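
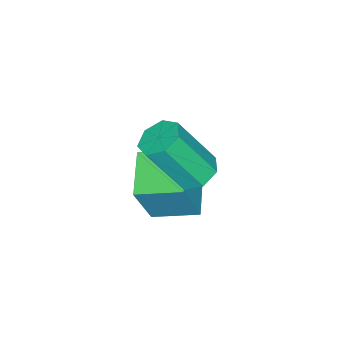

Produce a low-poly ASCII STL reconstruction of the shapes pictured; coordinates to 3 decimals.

solid 
facet normal -0.283 0.450 -0.847
outer loop
vertex 2.363 -2.417 1.121
vertex 1.661 -2.415 1.357
vertex 2.183 -1.9 1.456
endloop
endfacet
facet normal 0.917 0.385 -0.102
outer loop
vertex 2.363 -2.417 1.121
vertex 2.183 -1.9 1.456
vertex 2.96 -3.367 2.908
endloop
endfacet
facet normal 0.917 0.385 -0.102
outer loop
vertex 2.96 -3.367 2.908
vertex 2.183 -1.9 1.456
vertex 2.78 -2.85 3.243
endloop
endfacet
facet normal 0.283 -0.450 0.847
outer loop
vertex 2.96 -3.367 2.908
vertex 2.78 -2.85 3.243
vertex 2.259 -3.365 3.143
endloop
endfacet
facet normal -0.283 0.449 -0.847
outer loop
vertex 2.183 -1.9 1.456
vertex 1.661 -2.415 1.357
vertex 1.61 -1.77 1.716
endloop
endfacet
facet normal 0.354 0.870 0.344
outer loop
vertex 2.183 -1.9 1.456
vertex 1.61 -1.77 1.716
vertex 2.78 -2.85 3.243
endloop
endfacet
facet normal 0.354 0.870 0.344
outer loop
vertex 2.78 -2.85 3.243
vertex 1.61 -1.77 1.716
vertex 2.208 -2.72 3.503
endloop
endfacet
facet normal 0.283 -0.450 0.847
outer loop
vertex 2.78 -2.85 3.243
vertex 2.208 -2.72 3.503
vertex 2.259 -3.365 3.143
endloop
endfacet
facet normal -0.284 0.449 -0.847
outer loop
vertex 1.61 -1.77 1.716
vertex 1.661 -2.415 1.357
vertex 1.076 -2.126 1.706
endloop
endfacet
facet normal -0.477 0.700 0.532
outer loop
vertex 1.61 -1.77 1.716
vertex 1.076 -2.126 1.706
vertex 2.208 -2.72 3.503
endloop
endfacet
facet normal -0.477 0.700 0.532
outer loop
vertex 2.208 -2.72 3.503
vertex 1.076 -2.126 1.706
vertex 1.673 -3.076 3.492
endloop
endfacet
facet normal 0.282 -0.450 0.847
outer loop
vertex 2.208 -2.72 3.503
vertex 1.673 -3.076 3.492
vertex 2.259 -3.365 3.143
endloop
endfacet
facet normal -0.283 0.450 -0.847
outer loop
vertex 1.076 -2.126 1.706
vertex 1.661 -2.415 1.357
vertex 0.983 -2.7 1.432
endloop
endfacet
facet normal -0.948 0.002 0.318
outer loop
vertex 1.076 -2.126 1.706
vertex 0.983 -2.7 1.432
vertex 1.673 -3.076 3.492
endloop
endfacet
facet normal -0.948 0.002 0.318
outer loop
vertex 1.673 -3.076 3.492
vertex 0.983 -2.7 1.432
vertex 1.58 -3.65 3.219
endloop
endfacet
facet normal 0.283 -0.449 0.847
outer loop
vertex 1.673 -3.076 3.492
vertex 1.58 -3.65 3.219
vertex 2.259 -3.365 3.143
endloop
endfacet
facet normal -0.283 0.450 -0.847
outer loop
vertex 0.983 -2.7 1.432
vertex 1.661 -2.415 1.357
vertex 1.4 -3.059 1.102
endloop
endfacet
facet normal -0.705 -0.696 -0.134
outer loop
vertex 0.983 -2.7 1.432
vertex 1.4 -3.059 1.102
vertex 1.58 -3.65 3.219
endloop
endfacet
facet normal -0.705 -0.696 -0.134
outer loop
vertex 1.58 -3.65 3.219
vertex 1.4 -3.059 1.102
vertex 1.997 -4.009 2.889
endloop
endfacet
facet normal 0.283 -0.449 0.847
outer loop
vertex 1.58 -3.65 3.219
vertex 1.997 -4.009 2.889
vertex 2.259 -3.365 3.143
endloop
endfacet
facet normal -0.284 0.450 -0.846
outer loop
vertex 1.4 -3.059 1.102
vertex 1.661 -2.415 1.357
vertex 2.014 -2.933 0.963
endloop
endfacet
facet normal 0.069 -0.871 -0.486
outer loop
vertex 1.4 -3.059 1.102
vertex 2.014 -2.933 0.963
vertex 1.997 -4.009 2.889
endloop
endfacet
facet normal 0.069 -0.871 -0.486
outer loop
vertex 1.997 -4.009 2.889
vertex 2.014 -2.933 0.963
vertex 2.612 -3.883 2.75
endloop
endfacet
facet normal 0.284 -0.449 0.847
outer loop
vertex 1.997 -4.009 2.889
vertex 2.612 -3.883 2.75
vertex 2.259 -3.365 3.143
endloop
endfacet
facet normal -0.283 0.451 -0.846
outer loop
vertex 2.014 -2.933 0.963
vertex 1.661 -2.415 1.357
vertex 2.363 -2.417 1.121
endloop
endfacet
facet normal 0.791 -0.390 -0.472
outer loop
vertex 2.014 -2.933 0.963
vertex 2.363 -2.417 1.121
vertex 2.612 -3.883 2.75
endloop
endfacet
facet normal 0.791 -0.389 -0.471
outer loop
vertex 2.612 -3.883 2.75
vertex 2.363 -2.417 1.121
vertex 2.96 -3.367 2.908
endloop
endfacet
facet normal 0.283 -0.450 0.847
outer loop
vertex 2.612 -3.883 2.75
vertex 2.96 -3.367 2.908
vertex 2.259 -3.365 3.143
endloop
endfacet
facet normal -0.848 -0.441 0.295
outer loop
vertex 1.335 -4.707 0.765
vertex 0.744 -3.324 1.137
vertex 0.623 -4.531 -1.02
endloop
endfacet
facet normal 0.381 -0.893 -0.240
outer loop
vertex 1.996 -3.816 -1.497
vertex 1.335 -4.707 0.765
vertex 0.623 -4.531 -1.02
endloop
endfacet
facet normal -0.848 -0.441 0.295
outer loop
vertex 0.623 -4.531 -1.02
vertex 0.744 -3.324 1.137
vertex 0.032 -3.148 -0.648
endloop
endfacet
facet normal -0.369 0.091 -0.925
outer loop
vertex 0.032 -3.148 -0.648
vertex 1.996 -3.816 -1.497
vertex 0.623 -4.531 -1.02
endloop
endfacet
facet normal 0.369 -0.091 0.925
outer loop
vertex 1.335 -4.707 0.765
vertex 2.117 -2.609 0.66
vertex 0.744 -3.324 1.137
endloop
endfacet
facet normal 0.381 -0.893 -0.240
outer loop
vertex 2.708 -3.992 0.288
vertex 1.335 -4.707 0.765
vertex 1.996 -3.816 -1.497
endloop
endfacet
facet normal 0.369 -0.091 0.925
outer loop
vertex 2.708 -3.992 0.288
vertex 2.117 -2.609 0.66
vertex 1.335 -4.707 0.765
endloop
endfacet
facet normal -0.381 0.893 0.240
outer loop
vertex 0.744 -3.324 1.137
vertex 2.117 -2.609 0.66
vertex 0.032 -3.148 -0.648
endloop
endfacet
facet normal -0.369 0.091 -0.925
outer loop
vertex 1.405 -2.433 -1.125
vertex 1.996 -3.816 -1.497
vertex 0.032 -3.148 -0.648
endloop
endfacet
facet normal -0.381 0.893 0.240
outer loop
vertex 0.032 -3.148 -0.648
vertex 2.117 -2.609 0.66
vertex 1.405 -2.433 -1.125
endloop
endfacet
facet normal 0.848 0.441 -0.295
outer loop
vertex 1.405 -2.433 -1.125
vertex 2.708 -3.992 0.288
vertex 1.996 -3.816 -1.497
endloop
endfacet
facet normal 0.848 0.441 -0.295
outer loop
vertex 2.117 -2.609 0.66
vertex 2.708 -3.992 0.288
vertex 1.405 -2.433 -1.125
endloop
endfacet

endsolid


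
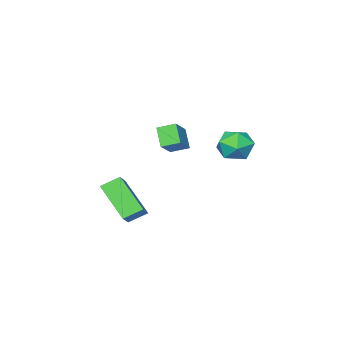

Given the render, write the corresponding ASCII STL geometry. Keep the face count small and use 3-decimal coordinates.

solid 
facet normal -0.911 0.378 0.167
outer loop
vertex -2.662 3.574 -0.556
vertex -2.614 3.304 0.316
vertex -2.313 4.135 0.077
endloop
endfacet
facet normal -0.573 0.744 -0.343
outer loop
vertex -2.662 3.574 -0.556
vertex -2.313 4.135 0.077
vertex -1.913 4.065 -0.743
endloop
endfacet
facet normal -0.406 0.290 -0.867
outer loop
vertex -2.662 3.574 -0.556
vertex -1.913 4.065 -0.743
vertex -1.966 3.192 -1.01
endloop
endfacet
facet normal -0.640 -0.358 -0.680
outer loop
vertex -2.662 3.574 -0.556
vertex -1.966 3.192 -1.01
vertex -2.399 2.722 -0.355
endloop
endfacet
facet normal -0.952 -0.304 -0.042
outer loop
vertex -2.662 3.574 -0.556
vertex -2.399 2.722 -0.355
vertex -2.614 3.304 0.316
endloop
endfacet
facet normal 0.036 0.997 -0.068
outer loop
vertex -1.913 4.065 -0.743
vertex -2.313 4.135 0.077
vertex -1.401 4.098 0.015
endloop
endfacet
facet normal -0.512 0.404 0.758
outer loop
vertex -2.313 4.135 0.077
vertex -2.614 3.304 0.316
vertex -1.834 3.628 0.67
endloop
endfacet
facet normal -0.578 -0.699 0.421
outer loop
vertex -2.614 3.304 0.316
vertex -2.399 2.722 -0.355
vertex -1.887 2.755 0.403
endloop
endfacet
facet normal -0.074 -0.787 -0.613
outer loop
vertex -2.399 2.722 -0.355
vertex -1.966 3.192 -1.01
vertex -1.487 2.685 -0.417
endloop
endfacet
facet normal 0.307 0.261 -0.915
outer loop
vertex -1.966 3.192 -1.01
vertex -1.913 4.065 -0.743
vertex -1.186 3.516 -0.656
endloop
endfacet
facet normal 0.640 0.358 0.680
outer loop
vertex -1.138 3.246 0.216
vertex -1.401 4.098 0.015
vertex -1.834 3.628 0.67
endloop
endfacet
facet normal 0.406 -0.290 0.867
outer loop
vertex -1.138 3.246 0.216
vertex -1.834 3.628 0.67
vertex -1.887 2.755 0.403
endloop
endfacet
facet normal 0.573 -0.744 0.343
outer loop
vertex -1.138 3.246 0.216
vertex -1.887 2.755 0.403
vertex -1.487 2.685 -0.417
endloop
endfacet
facet normal 0.911 -0.378 -0.167
outer loop
vertex -1.138 3.246 0.216
vertex -1.487 2.685 -0.417
vertex -1.186 3.516 -0.656
endloop
endfacet
facet normal 0.952 0.304 0.042
outer loop
vertex -1.138 3.246 0.216
vertex -1.186 3.516 -0.656
vertex -1.401 4.098 0.015
endloop
endfacet
facet normal 0.074 0.787 0.613
outer loop
vertex -1.834 3.628 0.67
vertex -1.401 4.098 0.015
vertex -2.313 4.135 0.077
endloop
endfacet
facet normal -0.307 -0.261 0.915
outer loop
vertex -1.887 2.755 0.403
vertex -1.834 3.628 0.67
vertex -2.614 3.304 0.316
endloop
endfacet
facet normal -0.036 -0.997 0.068
outer loop
vertex -1.487 2.685 -0.417
vertex -1.887 2.755 0.403
vertex -2.399 2.722 -0.355
endloop
endfacet
facet normal 0.512 -0.404 -0.758
outer loop
vertex -1.186 3.516 -0.656
vertex -1.487 2.685 -0.417
vertex -1.966 3.192 -1.01
endloop
endfacet
facet normal 0.578 0.699 -0.421
outer loop
vertex -1.401 4.098 0.015
vertex -1.186 3.516 -0.656
vertex -1.913 4.065 -0.743
endloop
endfacet
facet normal -0.634 0.700 0.330
outer loop
vertex -0.387 1.977 0.709
vertex 0.501 2.436 1.443
vertex -0.08 2.619 -0.063
endloop
endfacet
facet normal -0.716 -0.370 -0.592
outer loop
vertex 0.459 2.024 -0.343
vertex -0.387 1.977 0.709
vertex -0.08 2.619 -0.063
endloop
endfacet
facet normal -0.633 0.700 0.329
outer loop
vertex -0.08 2.619 -0.063
vertex 0.501 2.436 1.443
vertex 0.808 3.077 0.671
endloop
endfacet
facet normal 0.293 0.611 -0.735
outer loop
vertex 0.808 3.077 0.671
vertex 0.459 2.024 -0.343
vertex -0.08 2.619 -0.063
endloop
endfacet
facet normal -0.292 -0.611 0.736
outer loop
vertex -0.387 1.977 0.709
vertex 1.04 1.841 1.163
vertex 0.501 2.436 1.443
endloop
endfacet
facet normal -0.716 -0.370 -0.592
outer loop
vertex 0.152 1.383 0.429
vertex -0.387 1.977 0.709
vertex 0.459 2.024 -0.343
endloop
endfacet
facet normal -0.292 -0.612 0.735
outer loop
vertex 0.152 1.383 0.429
vertex 1.04 1.841 1.163
vertex -0.387 1.977 0.709
endloop
endfacet
facet normal 0.716 0.370 0.592
outer loop
vertex 0.501 2.436 1.443
vertex 1.04 1.841 1.163
vertex 0.808 3.077 0.671
endloop
endfacet
facet normal 0.292 0.611 -0.735
outer loop
vertex 1.347 2.483 0.391
vertex 0.459 2.024 -0.343
vertex 0.808 3.077 0.671
endloop
endfacet
facet normal 0.716 0.370 0.592
outer loop
vertex 0.808 3.077 0.671
vertex 1.04 1.841 1.163
vertex 1.347 2.483 0.391
endloop
endfacet
facet normal 0.634 -0.700 -0.329
outer loop
vertex 1.347 2.483 0.391
vertex 0.152 1.383 0.429
vertex 0.459 2.024 -0.343
endloop
endfacet
facet normal 0.634 -0.700 -0.330
outer loop
vertex 1.04 1.841 1.163
vertex 0.152 1.383 0.429
vertex 1.347 2.483 0.391
endloop
endfacet
facet normal -0.619 -0.524 -0.584
outer loop
vertex 2.674 1.823 -1.426
vertex 2.663 3.265 -2.709
vertex 3.404 1.443 -1.859
endloop
endfacet
facet normal 0.006 -0.747 0.665
outer loop
vertex 4.197 2.115 -1.111
vertex 2.674 1.823 -1.426
vertex 3.404 1.443 -1.859
endloop
endfacet
facet normal -0.619 -0.524 -0.584
outer loop
vertex 3.404 1.443 -1.859
vertex 2.663 3.265 -2.709
vertex 3.393 2.885 -3.142
endloop
endfacet
facet normal 0.785 -0.408 -0.466
outer loop
vertex 3.393 2.885 -3.142
vertex 4.197 2.115 -1.111
vertex 3.404 1.443 -1.859
endloop
endfacet
facet normal -0.785 0.408 0.466
outer loop
vertex 2.674 1.823 -1.426
vertex 3.456 3.937 -1.961
vertex 2.663 3.265 -2.709
endloop
endfacet
facet normal 0.006 -0.747 0.665
outer loop
vertex 3.467 2.495 -0.678
vertex 2.674 1.823 -1.426
vertex 4.197 2.115 -1.111
endloop
endfacet
facet normal -0.785 0.408 0.466
outer loop
vertex 3.467 2.495 -0.678
vertex 3.456 3.937 -1.961
vertex 2.674 1.823 -1.426
endloop
endfacet
facet normal -0.006 0.747 -0.665
outer loop
vertex 2.663 3.265 -2.709
vertex 3.456 3.937 -1.961
vertex 3.393 2.885 -3.142
endloop
endfacet
facet normal 0.785 -0.408 -0.466
outer loop
vertex 4.186 3.557 -2.394
vertex 4.197 2.115 -1.111
vertex 3.393 2.885 -3.142
endloop
endfacet
facet normal -0.006 0.747 -0.665
outer loop
vertex 3.393 2.885 -3.142
vertex 3.456 3.937 -1.961
vertex 4.186 3.557 -2.394
endloop
endfacet
facet normal 0.619 0.524 0.584
outer loop
vertex 4.186 3.557 -2.394
vertex 3.467 2.495 -0.678
vertex 4.197 2.115 -1.111
endloop
endfacet
facet normal 0.619 0.524 0.584
outer loop
vertex 3.456 3.937 -1.961
vertex 3.467 2.495 -0.678
vertex 4.186 3.557 -2.394
endloop
endfacet

endsolid


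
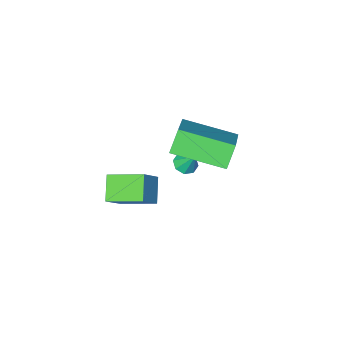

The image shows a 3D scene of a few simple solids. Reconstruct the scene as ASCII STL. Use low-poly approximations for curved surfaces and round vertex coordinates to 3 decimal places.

solid 
facet normal 0.074 -0.539 -0.839
outer loop
vertex 1.328 -1.464 -4.262
vertex 1.019 -1.838 -4.049
vertex 0.934 -1.401 -4.337
endloop
endfacet
facet normal 0.178 0.977 -0.116
outer loop
vertex 1.328 -1.464 -4.262
vertex 0.934 -1.401 -4.337
vertex 0.941 -1.262 -3.151
endloop
endfacet
facet normal 0.073 -0.539 -0.839
outer loop
vertex 0.934 -1.401 -4.337
vertex 1.019 -1.838 -4.049
vertex 0.59 -1.594 -4.243
endloop
endfacet
facet normal -0.507 0.856 -0.097
outer loop
vertex 0.934 -1.401 -4.337
vertex 0.59 -1.594 -4.243
vertex 0.941 -1.262 -3.151
endloop
endfacet
facet normal 0.073 -0.539 -0.839
outer loop
vertex 0.59 -1.594 -4.243
vertex 1.019 -1.838 -4.049
vertex 0.497 -1.93 -4.035
endloop
endfacet
facet normal -0.913 0.365 0.182
outer loop
vertex 0.59 -1.594 -4.243
vertex 0.497 -1.93 -4.035
vertex 0.941 -1.262 -3.151
endloop
endfacet
facet normal 0.072 -0.538 -0.840
outer loop
vertex 0.497 -1.93 -4.035
vertex 1.019 -1.838 -4.049
vertex 0.709 -2.212 -3.836
endloop
endfacet
facet normal -0.802 -0.208 0.560
outer loop
vertex 0.497 -1.93 -4.035
vertex 0.709 -2.212 -3.836
vertex 0.941 -1.262 -3.151
endloop
endfacet
facet normal 0.072 -0.538 -0.840
outer loop
vertex 0.709 -2.212 -3.836
vertex 1.019 -1.838 -4.049
vertex 1.103 -2.275 -3.762
endloop
endfacet
facet normal -0.238 -0.529 0.815
outer loop
vertex 0.709 -2.212 -3.836
vertex 1.103 -2.275 -3.762
vertex 0.941 -1.262 -3.151
endloop
endfacet
facet normal 0.072 -0.538 -0.840
outer loop
vertex 1.103 -2.275 -3.762
vertex 1.019 -1.838 -4.049
vertex 1.447 -2.082 -3.856
endloop
endfacet
facet normal 0.447 -0.409 0.796
outer loop
vertex 1.103 -2.275 -3.762
vertex 1.447 -2.082 -3.856
vertex 0.941 -1.262 -3.151
endloop
endfacet
facet normal 0.072 -0.538 -0.840
outer loop
vertex 1.447 -2.082 -3.856
vertex 1.019 -1.838 -4.049
vertex 1.54 -1.746 -4.063
endloop
endfacet
facet normal 0.852 0.082 0.516
outer loop
vertex 1.447 -2.082 -3.856
vertex 1.54 -1.746 -4.063
vertex 0.941 -1.262 -3.151
endloop
endfacet
facet normal 0.072 -0.538 -0.840
outer loop
vertex 1.54 -1.746 -4.063
vertex 1.019 -1.838 -4.049
vertex 1.328 -1.464 -4.262
endloop
endfacet
facet normal 0.742 0.656 0.139
outer loop
vertex 1.54 -1.746 -4.063
vertex 1.328 -1.464 -4.262
vertex 0.941 -1.262 -3.151
endloop
endfacet
facet normal -0.626 0.718 0.304
outer loop
vertex 3.493 -0.843 -2.525
vertex 4.013 -0.079 -3.258
vertex 2.689 -1.162 -3.428
endloop
endfacet
facet normal -0.441 -0.648 0.621
outer loop
vertex 3.667 -2.281 -3.902
vertex 3.493 -0.843 -2.525
vertex 2.689 -1.162 -3.428
endloop
endfacet
facet normal -0.626 0.718 0.304
outer loop
vertex 2.689 -1.162 -3.428
vertex 4.013 -0.079 -3.258
vertex 3.21 -0.397 -4.161
endloop
endfacet
facet normal -0.642 -0.255 -0.723
outer loop
vertex 3.21 -0.397 -4.161
vertex 3.667 -2.281 -3.902
vertex 2.689 -1.162 -3.428
endloop
endfacet
facet normal 0.643 0.256 0.722
outer loop
vertex 3.493 -0.843 -2.525
vertex 4.991 -1.198 -3.732
vertex 4.013 -0.079 -3.258
endloop
endfacet
facet normal -0.442 -0.648 0.621
outer loop
vertex 4.47 -1.963 -2.999
vertex 3.493 -0.843 -2.525
vertex 3.667 -2.281 -3.902
endloop
endfacet
facet normal 0.643 0.255 0.723
outer loop
vertex 4.47 -1.963 -2.999
vertex 4.991 -1.198 -3.732
vertex 3.493 -0.843 -2.525
endloop
endfacet
facet normal 0.441 0.648 -0.621
outer loop
vertex 4.013 -0.079 -3.258
vertex 4.991 -1.198 -3.732
vertex 3.21 -0.397 -4.161
endloop
endfacet
facet normal -0.643 -0.255 -0.722
outer loop
vertex 4.187 -1.517 -4.635
vertex 3.667 -2.281 -3.902
vertex 3.21 -0.397 -4.161
endloop
endfacet
facet normal 0.441 0.648 -0.621
outer loop
vertex 3.21 -0.397 -4.161
vertex 4.991 -1.198 -3.732
vertex 4.187 -1.517 -4.635
endloop
endfacet
facet normal 0.626 -0.718 -0.304
outer loop
vertex 4.187 -1.517 -4.635
vertex 4.47 -1.963 -2.999
vertex 3.667 -2.281 -3.902
endloop
endfacet
facet normal 0.626 -0.718 -0.304
outer loop
vertex 4.991 -1.198 -3.732
vertex 4.47 -1.963 -2.999
vertex 4.187 -1.517 -4.635
endloop
endfacet
facet normal -0.688 0.693 -0.217
outer loop
vertex 0.522 0.982 -0.063
vertex 1.616 2.434 1.103
vertex 1.078 1.262 -0.933
endloop
endfacet
facet normal -0.506 -0.672 -0.540
outer loop
vertex 2.564 -0.234 -0.463
vertex 0.522 0.982 -0.063
vertex 1.078 1.262 -0.933
endloop
endfacet
facet normal -0.688 0.693 -0.217
outer loop
vertex 1.078 1.262 -0.933
vertex 1.616 2.434 1.103
vertex 2.173 2.714 0.233
endloop
endfacet
facet normal 0.520 0.261 -0.813
outer loop
vertex 2.173 2.714 0.233
vertex 2.564 -0.234 -0.463
vertex 1.078 1.262 -0.933
endloop
endfacet
facet normal -0.520 -0.261 0.813
outer loop
vertex 0.522 0.982 -0.063
vertex 3.102 0.938 1.573
vertex 1.616 2.434 1.103
endloop
endfacet
facet normal -0.506 -0.672 -0.540
outer loop
vertex 2.007 -0.514 0.407
vertex 0.522 0.982 -0.063
vertex 2.564 -0.234 -0.463
endloop
endfacet
facet normal -0.520 -0.261 0.813
outer loop
vertex 2.007 -0.514 0.407
vertex 3.102 0.938 1.573
vertex 0.522 0.982 -0.063
endloop
endfacet
facet normal 0.506 0.672 0.540
outer loop
vertex 1.616 2.434 1.103
vertex 3.102 0.938 1.573
vertex 2.173 2.714 0.233
endloop
endfacet
facet normal 0.520 0.261 -0.813
outer loop
vertex 3.658 1.218 0.703
vertex 2.564 -0.234 -0.463
vertex 2.173 2.714 0.233
endloop
endfacet
facet normal 0.506 0.672 0.540
outer loop
vertex 2.173 2.714 0.233
vertex 3.102 0.938 1.573
vertex 3.658 1.218 0.703
endloop
endfacet
facet normal 0.688 -0.693 0.217
outer loop
vertex 3.658 1.218 0.703
vertex 2.007 -0.514 0.407
vertex 2.564 -0.234 -0.463
endloop
endfacet
facet normal 0.688 -0.693 0.217
outer loop
vertex 3.102 0.938 1.573
vertex 2.007 -0.514 0.407
vertex 3.658 1.218 0.703
endloop
endfacet

endsolid


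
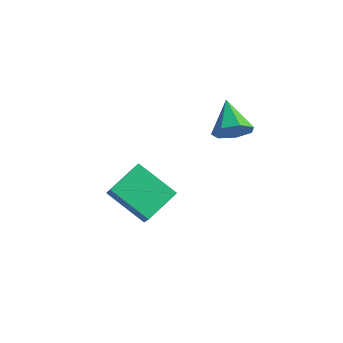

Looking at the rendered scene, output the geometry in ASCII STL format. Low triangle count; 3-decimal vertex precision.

solid 
facet normal -0.547 0.357 -0.757
outer loop
vertex -2.77 -0.634 -2.666
vertex -2.73 0.96 -1.944
vertex -0.971 -0.185 -3.755
endloop
endfacet
facet normal -0.023 -0.910 -0.413
outer loop
vertex -0.09 -0.76 -2.536
vertex -2.77 -0.634 -2.666
vertex -0.971 -0.185 -3.755
endloop
endfacet
facet normal -0.547 0.357 -0.757
outer loop
vertex -0.971 -0.185 -3.755
vertex -2.73 0.96 -1.944
vertex -0.931 1.408 -3.033
endloop
endfacet
facet normal 0.837 0.208 -0.506
outer loop
vertex -0.931 1.408 -3.033
vertex -0.09 -0.76 -2.536
vertex -0.971 -0.185 -3.755
endloop
endfacet
facet normal -0.837 -0.208 0.506
outer loop
vertex -2.77 -0.634 -2.666
vertex -1.849 0.385 -0.725
vertex -2.73 0.96 -1.944
endloop
endfacet
facet normal -0.023 -0.911 -0.412
outer loop
vertex -1.889 -1.208 -1.447
vertex -2.77 -0.634 -2.666
vertex -0.09 -0.76 -2.536
endloop
endfacet
facet normal -0.837 -0.209 0.506
outer loop
vertex -1.889 -1.208 -1.447
vertex -1.849 0.385 -0.725
vertex -2.77 -0.634 -2.666
endloop
endfacet
facet normal 0.023 0.911 0.413
outer loop
vertex -2.73 0.96 -1.944
vertex -1.849 0.385 -0.725
vertex -0.931 1.408 -3.033
endloop
endfacet
facet normal 0.837 0.208 -0.507
outer loop
vertex -0.05 0.834 -1.814
vertex -0.09 -0.76 -2.536
vertex -0.931 1.408 -3.033
endloop
endfacet
facet normal 0.022 0.911 0.413
outer loop
vertex -0.931 1.408 -3.033
vertex -1.849 0.385 -0.725
vertex -0.05 0.834 -1.814
endloop
endfacet
facet normal 0.547 -0.357 0.757
outer loop
vertex -0.05 0.834 -1.814
vertex -1.889 -1.208 -1.447
vertex -0.09 -0.76 -2.536
endloop
endfacet
facet normal 0.547 -0.357 0.757
outer loop
vertex -1.849 0.385 -0.725
vertex -1.889 -1.208 -1.447
vertex -0.05 0.834 -1.814
endloop
endfacet
facet normal 0.718 -0.501 -0.483
outer loop
vertex 2.244 2.906 2.68
vertex 1.623 2.359 2.324
vertex 1.943 3.134 1.996
endloop
endfacet
facet normal 0.210 0.952 0.225
outer loop
vertex 2.244 2.906 2.68
vertex 1.943 3.134 1.996
vertex 0.417 3.201 3.136
endloop
endfacet
facet normal 0.718 -0.501 -0.483
outer loop
vertex 1.943 3.134 1.996
vertex 1.623 2.359 2.324
vertex 1.401 2.779 1.559
endloop
endfacet
facet normal -0.257 0.881 -0.396
outer loop
vertex 1.943 3.134 1.996
vertex 1.401 2.779 1.559
vertex 0.417 3.201 3.136
endloop
endfacet
facet normal 0.718 -0.501 -0.483
outer loop
vertex 1.401 2.779 1.559
vertex 1.623 2.359 2.324
vertex 1.027 2.108 1.699
endloop
endfacet
facet normal -0.767 0.310 -0.562
outer loop
vertex 1.401 2.779 1.559
vertex 1.027 2.108 1.699
vertex 0.417 3.201 3.136
endloop
endfacet
facet normal 0.718 -0.501 -0.483
outer loop
vertex 1.027 2.108 1.699
vertex 1.623 2.359 2.324
vertex 1.101 1.626 2.309
endloop
endfacet
facet normal -0.933 -0.328 -0.146
outer loop
vertex 1.027 2.108 1.699
vertex 1.101 1.626 2.309
vertex 0.417 3.201 3.136
endloop
endfacet
facet normal 0.718 -0.501 -0.484
outer loop
vertex 1.101 1.626 2.309
vertex 1.623 2.359 2.324
vertex 1.569 1.696 2.931
endloop
endfacet
facet normal -0.632 -0.557 0.538
outer loop
vertex 1.101 1.626 2.309
vertex 1.569 1.696 2.931
vertex 0.417 3.201 3.136
endloop
endfacet
facet normal 0.719 -0.501 -0.483
outer loop
vertex 1.569 1.696 2.931
vertex 1.623 2.359 2.324
vertex 2.077 2.266 3.096
endloop
endfacet
facet normal -0.090 -0.202 0.975
outer loop
vertex 1.569 1.696 2.931
vertex 2.077 2.266 3.096
vertex 0.417 3.201 3.136
endloop
endfacet
facet normal 0.718 -0.501 -0.483
outer loop
vertex 2.077 2.266 3.096
vertex 1.623 2.359 2.324
vertex 2.244 2.906 2.68
endloop
endfacet
facet normal 0.284 0.469 0.836
outer loop
vertex 2.077 2.266 3.096
vertex 2.244 2.906 2.68
vertex 0.417 3.201 3.136
endloop
endfacet

endsolid


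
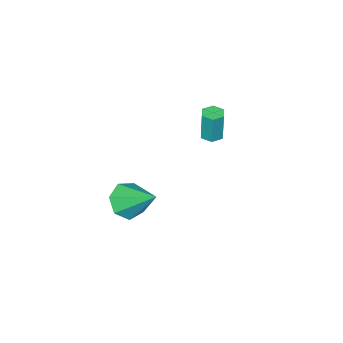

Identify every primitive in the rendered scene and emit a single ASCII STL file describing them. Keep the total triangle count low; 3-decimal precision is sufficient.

solid 
facet normal 0.067 -0.797 -0.601
outer loop
vertex 4.182 -0.334 1.465
vertex 3.793 -0.85 2.106
vertex 3.394 -0.379 1.437
endloop
endfacet
facet normal -0.032 0.868 -0.496
outer loop
vertex 4.182 -0.334 1.465
vertex 3.394 -0.379 1.437
vertex 3.667 0.67 3.254
endloop
endfacet
facet normal 0.067 -0.797 -0.601
outer loop
vertex 3.394 -0.379 1.437
vertex 3.793 -0.85 2.106
vertex 2.907 -0.779 1.913
endloop
endfacet
facet normal -0.747 0.618 -0.245
outer loop
vertex 3.394 -0.379 1.437
vertex 2.907 -0.779 1.913
vertex 3.667 0.67 3.254
endloop
endfacet
facet normal 0.067 -0.797 -0.601
outer loop
vertex 2.907 -0.779 1.913
vertex 3.793 -0.85 2.106
vertex 3.087 -1.232 2.534
endloop
endfacet
facet normal -0.919 0.141 0.369
outer loop
vertex 2.907 -0.779 1.913
vertex 3.087 -1.232 2.534
vertex 3.667 0.67 3.254
endloop
endfacet
facet normal 0.065 -0.796 -0.602
outer loop
vertex 3.087 -1.232 2.534
vertex 3.793 -0.85 2.106
vertex 3.799 -1.399 2.832
endloop
endfacet
facet normal -0.419 -0.207 0.884
outer loop
vertex 3.087 -1.232 2.534
vertex 3.799 -1.399 2.832
vertex 3.667 0.67 3.254
endloop
endfacet
facet normal 0.066 -0.796 -0.602
outer loop
vertex 3.799 -1.399 2.832
vertex 3.793 -0.85 2.106
vertex 4.507 -1.152 2.583
endloop
endfacet
facet normal 0.377 -0.162 0.912
outer loop
vertex 3.799 -1.399 2.832
vertex 4.507 -1.152 2.583
vertex 3.667 0.67 3.254
endloop
endfacet
facet normal 0.066 -0.796 -0.602
outer loop
vertex 4.507 -1.152 2.583
vertex 3.793 -0.85 2.106
vertex 4.677 -0.678 1.975
endloop
endfacet
facet normal 0.869 0.242 0.431
outer loop
vertex 4.507 -1.152 2.583
vertex 4.677 -0.678 1.975
vertex 3.667 0.67 3.254
endloop
endfacet
facet normal 0.066 -0.796 -0.601
outer loop
vertex 4.677 -0.678 1.975
vertex 3.793 -0.85 2.106
vertex 4.182 -0.334 1.465
endloop
endfacet
facet normal 0.687 0.700 -0.195
outer loop
vertex 4.677 -0.678 1.975
vertex 4.182 -0.334 1.465
vertex 3.667 0.67 3.254
endloop
endfacet
facet normal -0.028 -0.065 -0.998
outer loop
vertex -1.089 -1.657 2.712
vertex -1.591 -1.519 2.717
vertex -1.221 -1.155 2.683
endloop
endfacet
facet normal 0.967 0.252 -0.043
outer loop
vertex -1.089 -1.657 2.712
vertex -1.221 -1.155 2.683
vertex -1.048 -1.559 4.218
endloop
endfacet
facet normal 0.967 0.252 -0.043
outer loop
vertex -1.048 -1.559 4.218
vertex -1.221 -1.155 2.683
vertex -1.18 -1.057 4.189
endloop
endfacet
facet normal 0.028 0.065 0.998
outer loop
vertex -1.048 -1.559 4.218
vertex -1.18 -1.057 4.189
vertex -1.549 -1.421 4.223
endloop
endfacet
facet normal -0.028 -0.065 -0.998
outer loop
vertex -1.221 -1.155 2.683
vertex -1.591 -1.519 2.717
vertex -1.722 -1.017 2.688
endloop
endfacet
facet normal 0.264 0.962 -0.070
outer loop
vertex -1.221 -1.155 2.683
vertex -1.722 -1.017 2.688
vertex -1.18 -1.057 4.189
endloop
endfacet
facet normal 0.264 0.962 -0.070
outer loop
vertex -1.18 -1.057 4.189
vertex -1.722 -1.017 2.688
vertex -1.681 -0.919 4.194
endloop
endfacet
facet normal 0.028 0.065 0.998
outer loop
vertex -1.18 -1.057 4.189
vertex -1.681 -0.919 4.194
vertex -1.549 -1.421 4.223
endloop
endfacet
facet normal -0.028 -0.065 -0.998
outer loop
vertex -1.722 -1.017 2.688
vertex -1.591 -1.519 2.717
vertex -2.092 -1.381 2.722
endloop
endfacet
facet normal -0.702 0.711 -0.027
outer loop
vertex -1.722 -1.017 2.688
vertex -2.092 -1.381 2.722
vertex -1.681 -0.919 4.194
endloop
endfacet
facet normal -0.702 0.711 -0.027
outer loop
vertex -1.681 -0.919 4.194
vertex -2.092 -1.381 2.722
vertex -2.051 -1.283 4.228
endloop
endfacet
facet normal 0.028 0.065 0.998
outer loop
vertex -1.681 -0.919 4.194
vertex -2.051 -1.283 4.228
vertex -1.549 -1.421 4.223
endloop
endfacet
facet normal -0.028 -0.065 -0.998
outer loop
vertex -2.092 -1.381 2.722
vertex -1.591 -1.519 2.717
vertex -1.96 -1.883 2.751
endloop
endfacet
facet normal -0.967 -0.252 0.043
outer loop
vertex -2.092 -1.381 2.722
vertex -1.96 -1.883 2.751
vertex -2.051 -1.283 4.228
endloop
endfacet
facet normal -0.967 -0.252 0.043
outer loop
vertex -2.051 -1.283 4.228
vertex -1.96 -1.883 2.751
vertex -1.919 -1.785 4.257
endloop
endfacet
facet normal 0.028 0.065 0.998
outer loop
vertex -2.051 -1.283 4.228
vertex -1.919 -1.785 4.257
vertex -1.549 -1.421 4.223
endloop
endfacet
facet normal -0.028 -0.065 -0.998
outer loop
vertex -1.96 -1.883 2.751
vertex -1.591 -1.519 2.717
vertex -1.459 -2.021 2.746
endloop
endfacet
facet normal -0.264 -0.962 0.070
outer loop
vertex -1.96 -1.883 2.751
vertex -1.459 -2.021 2.746
vertex -1.919 -1.785 4.257
endloop
endfacet
facet normal -0.264 -0.962 0.070
outer loop
vertex -1.919 -1.785 4.257
vertex -1.459 -2.021 2.746
vertex -1.418 -1.923 4.252
endloop
endfacet
facet normal 0.028 0.065 0.998
outer loop
vertex -1.919 -1.785 4.257
vertex -1.418 -1.923 4.252
vertex -1.549 -1.421 4.223
endloop
endfacet
facet normal -0.028 -0.065 -0.998
outer loop
vertex -1.459 -2.021 2.746
vertex -1.591 -1.519 2.717
vertex -1.089 -1.657 2.712
endloop
endfacet
facet normal 0.702 -0.711 0.027
outer loop
vertex -1.459 -2.021 2.746
vertex -1.089 -1.657 2.712
vertex -1.418 -1.923 4.252
endloop
endfacet
facet normal 0.702 -0.711 0.027
outer loop
vertex -1.418 -1.923 4.252
vertex -1.089 -1.657 2.712
vertex -1.048 -1.559 4.218
endloop
endfacet
facet normal 0.028 0.065 0.998
outer loop
vertex -1.418 -1.923 4.252
vertex -1.048 -1.559 4.218
vertex -1.549 -1.421 4.223
endloop
endfacet

endsolid


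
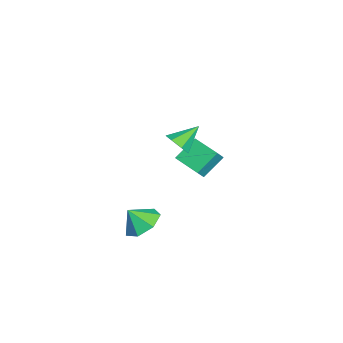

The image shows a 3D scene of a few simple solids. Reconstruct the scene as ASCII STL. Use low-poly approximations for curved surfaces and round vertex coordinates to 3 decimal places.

solid 
facet normal -0.050 0.587 -0.808
outer loop
vertex 3.046 -2.291 -2.343
vertex 2.57 -1.531 -1.761
vertex 3.615 -1.682 -1.936
endloop
endfacet
facet normal 0.644 -0.738 0.203
outer loop
vertex 3.046 -2.291 -2.343
vertex 3.615 -1.682 -1.936
vertex 2.63 -2.229 -0.799
endloop
endfacet
facet normal -0.050 0.587 -0.808
outer loop
vertex 3.615 -1.682 -1.936
vertex 2.57 -1.531 -1.761
vertex 3.397 -0.958 -1.396
endloop
endfacet
facet normal 0.786 -0.200 0.585
outer loop
vertex 3.615 -1.682 -1.936
vertex 3.397 -0.958 -1.396
vertex 2.63 -2.229 -0.799
endloop
endfacet
facet normal -0.051 0.587 -0.808
outer loop
vertex 3.397 -0.958 -1.396
vertex 2.57 -1.531 -1.761
vertex 2.557 -0.666 -1.131
endloop
endfacet
facet normal 0.360 0.210 0.909
outer loop
vertex 3.397 -0.958 -1.396
vertex 2.557 -0.666 -1.131
vertex 2.63 -2.229 -0.799
endloop
endfacet
facet normal -0.051 0.587 -0.808
outer loop
vertex 2.557 -0.666 -1.131
vertex 2.57 -1.531 -1.761
vertex 1.726 -1.025 -1.34
endloop
endfacet
facet normal -0.314 0.183 0.932
outer loop
vertex 2.557 -0.666 -1.131
vertex 1.726 -1.025 -1.34
vertex 2.63 -2.229 -0.799
endloop
endfacet
facet normal -0.051 0.587 -0.808
outer loop
vertex 1.726 -1.025 -1.34
vertex 2.57 -1.531 -1.761
vertex 1.531 -1.765 -1.866
endloop
endfacet
facet normal -0.727 -0.260 0.636
outer loop
vertex 1.726 -1.025 -1.34
vertex 1.531 -1.765 -1.866
vertex 2.63 -2.229 -0.799
endloop
endfacet
facet normal -0.051 0.588 -0.807
outer loop
vertex 1.531 -1.765 -1.866
vertex 2.57 -1.531 -1.761
vertex 2.119 -2.328 -2.313
endloop
endfacet
facet normal -0.568 -0.786 0.243
outer loop
vertex 1.531 -1.765 -1.866
vertex 2.119 -2.328 -2.313
vertex 2.63 -2.229 -0.799
endloop
endfacet
facet normal -0.050 0.587 -0.808
outer loop
vertex 2.119 -2.328 -2.313
vertex 2.57 -1.531 -1.761
vertex 3.046 -2.291 -2.343
endloop
endfacet
facet normal 0.041 -0.998 0.051
outer loop
vertex 2.119 -2.328 -2.313
vertex 3.046 -2.291 -2.343
vertex 2.63 -2.229 -0.799
endloop
endfacet
facet normal -0.662 -0.721 0.202
outer loop
vertex -3.287 -0.284 -1.148
vertex -4.029 0.676 -0.152
vertex -3.81 0.008 -1.82
endloop
endfacet
facet normal 0.473 -0.611 -0.634
outer loop
vertex -2.731 1.184 -2.148
vertex -3.287 -0.284 -1.148
vertex -3.81 0.008 -1.82
endloop
endfacet
facet normal -0.662 -0.722 0.202
outer loop
vertex -3.81 0.008 -1.82
vertex -4.029 0.676 -0.152
vertex -4.552 0.968 -0.823
endloop
endfacet
facet normal -0.581 0.325 -0.746
outer loop
vertex -4.552 0.968 -0.823
vertex -2.731 1.184 -2.148
vertex -3.81 0.008 -1.82
endloop
endfacet
facet normal 0.581 -0.325 0.746
outer loop
vertex -3.287 -0.284 -1.148
vertex -2.95 1.852 -0.48
vertex -4.029 0.676 -0.152
endloop
endfacet
facet normal 0.473 -0.611 -0.635
outer loop
vertex -2.208 0.892 -1.477
vertex -3.287 -0.284 -1.148
vertex -2.731 1.184 -2.148
endloop
endfacet
facet normal 0.582 -0.325 0.746
outer loop
vertex -2.208 0.892 -1.477
vertex -2.95 1.852 -0.48
vertex -3.287 -0.284 -1.148
endloop
endfacet
facet normal -0.473 0.611 0.635
outer loop
vertex -4.029 0.676 -0.152
vertex -2.95 1.852 -0.48
vertex -4.552 0.968 -0.823
endloop
endfacet
facet normal -0.581 0.325 -0.746
outer loop
vertex -3.473 2.144 -1.152
vertex -2.731 1.184 -2.148
vertex -4.552 0.968 -0.823
endloop
endfacet
facet normal -0.473 0.612 0.634
outer loop
vertex -4.552 0.968 -0.823
vertex -2.95 1.852 -0.48
vertex -3.473 2.144 -1.152
endloop
endfacet
facet normal 0.662 0.722 -0.202
outer loop
vertex -3.473 2.144 -1.152
vertex -2.208 0.892 -1.477
vertex -2.731 1.184 -2.148
endloop
endfacet
facet normal 0.662 0.722 -0.202
outer loop
vertex -2.95 1.852 -0.48
vertex -2.208 0.892 -1.477
vertex -3.473 2.144 -1.152
endloop
endfacet
facet normal 0.447 -0.670 -0.592
outer loop
vertex -0.087 -0.297 2.382
vertex -0.508 -0.042 1.776
vertex 0.189 0.205 2.022
endloop
endfacet
facet normal 0.537 0.276 0.797
outer loop
vertex -0.087 -0.297 2.382
vertex 0.189 0.205 2.022
vertex -1.192 0.982 2.684
endloop
endfacet
facet normal 0.447 -0.670 -0.593
outer loop
vertex 0.189 0.205 2.022
vertex -0.508 -0.042 1.776
vertex -0.059 0.521 1.478
endloop
endfacet
facet normal 0.555 0.804 0.214
outer loop
vertex 0.189 0.205 2.022
vertex -0.059 0.521 1.478
vertex -1.192 0.982 2.684
endloop
endfacet
facet normal 0.447 -0.670 -0.593
outer loop
vertex -0.059 0.521 1.478
vertex -0.508 -0.042 1.776
vertex -0.646 0.413 1.158
endloop
endfacet
facet normal 0.015 0.939 -0.345
outer loop
vertex -0.059 0.521 1.478
vertex -0.646 0.413 1.158
vertex -1.192 0.982 2.684
endloop
endfacet
facet normal 0.447 -0.670 -0.593
outer loop
vertex -0.646 0.413 1.158
vertex -0.508 -0.042 1.776
vertex -1.129 -0.039 1.304
endloop
endfacet
facet normal -0.677 0.576 -0.457
outer loop
vertex -0.646 0.413 1.158
vertex -1.129 -0.039 1.304
vertex -1.192 0.982 2.684
endloop
endfacet
facet normal 0.447 -0.670 -0.593
outer loop
vertex -1.129 -0.039 1.304
vertex -0.508 -0.042 1.776
vertex -1.144 -0.493 1.806
endloop
endfacet
facet normal -0.999 -0.010 -0.039
outer loop
vertex -1.129 -0.039 1.304
vertex -1.144 -0.493 1.806
vertex -1.192 0.982 2.684
endloop
endfacet
facet normal 0.447 -0.670 -0.593
outer loop
vertex -1.144 -0.493 1.806
vertex -0.508 -0.042 1.776
vertex -0.681 -0.608 2.285
endloop
endfacet
facet normal -0.709 -0.377 0.595
outer loop
vertex -1.144 -0.493 1.806
vertex -0.681 -0.608 2.285
vertex -1.192 0.982 2.684
endloop
endfacet
facet normal 0.447 -0.670 -0.593
outer loop
vertex -0.681 -0.608 2.285
vertex -0.508 -0.042 1.776
vertex -0.087 -0.297 2.382
endloop
endfacet
facet normal -0.026 -0.251 0.968
outer loop
vertex -0.681 -0.608 2.285
vertex -0.087 -0.297 2.382
vertex -1.192 0.982 2.684
endloop
endfacet

endsolid


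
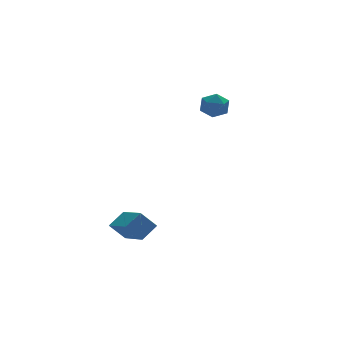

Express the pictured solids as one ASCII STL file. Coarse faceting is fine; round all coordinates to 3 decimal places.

solid 
facet normal -0.633 0.216 0.743
outer loop
vertex -2.019 -2.656 -0.14
vertex -2.165 -0.912 -0.771
vertex -2.812 -2.937 -0.734
endloop
endfacet
facet normal 0.078 -0.938 0.339
outer loop
vertex -2.135 -3.168 -1.529
vertex -2.019 -2.656 -0.14
vertex -2.812 -2.937 -0.734
endloop
endfacet
facet normal -0.633 0.216 0.743
outer loop
vertex -2.812 -2.937 -0.734
vertex -2.165 -0.912 -0.771
vertex -2.958 -1.193 -1.365
endloop
endfacet
facet normal -0.770 -0.273 -0.576
outer loop
vertex -2.958 -1.193 -1.365
vertex -2.135 -3.168 -1.529
vertex -2.812 -2.937 -0.734
endloop
endfacet
facet normal 0.770 0.273 0.576
outer loop
vertex -2.019 -2.656 -0.14
vertex -1.488 -1.143 -1.566
vertex -2.165 -0.912 -0.771
endloop
endfacet
facet normal 0.078 -0.938 0.339
outer loop
vertex -1.342 -2.887 -0.935
vertex -2.019 -2.656 -0.14
vertex -2.135 -3.168 -1.529
endloop
endfacet
facet normal 0.770 0.273 0.576
outer loop
vertex -1.342 -2.887 -0.935
vertex -1.488 -1.143 -1.566
vertex -2.019 -2.656 -0.14
endloop
endfacet
facet normal -0.078 0.938 -0.339
outer loop
vertex -2.165 -0.912 -0.771
vertex -1.488 -1.143 -1.566
vertex -2.958 -1.193 -1.365
endloop
endfacet
facet normal -0.770 -0.273 -0.576
outer loop
vertex -2.281 -1.424 -2.16
vertex -2.135 -3.168 -1.529
vertex -2.958 -1.193 -1.365
endloop
endfacet
facet normal -0.078 0.938 -0.339
outer loop
vertex -2.958 -1.193 -1.365
vertex -1.488 -1.143 -1.566
vertex -2.281 -1.424 -2.16
endloop
endfacet
facet normal 0.633 -0.216 -0.743
outer loop
vertex -2.281 -1.424 -2.16
vertex -1.342 -2.887 -0.935
vertex -2.135 -3.168 -1.529
endloop
endfacet
facet normal 0.633 -0.216 -0.743
outer loop
vertex -1.488 -1.143 -1.566
vertex -1.342 -2.887 -0.935
vertex -2.281 -1.424 -2.16
endloop
endfacet
facet normal -0.751 0.656 -0.077
outer loop
vertex 3.765 3.814 3.292
vertex 3.238 3.216 3.336
vertex 3.487 3.579 4.003
endloop
endfacet
facet normal -0.185 0.952 0.242
outer loop
vertex 3.765 3.814 3.292
vertex 3.487 3.579 4.003
vertex 4.262 3.752 3.915
endloop
endfacet
facet normal 0.368 0.907 -0.203
outer loop
vertex 3.765 3.814 3.292
vertex 4.262 3.752 3.915
vertex 4.492 3.497 3.194
endloop
endfacet
facet normal 0.146 0.583 -0.799
outer loop
vertex 3.765 3.814 3.292
vertex 4.492 3.497 3.194
vertex 3.859 3.165 2.836
endloop
endfacet
facet normal -0.545 0.428 -0.721
outer loop
vertex 3.765 3.814 3.292
vertex 3.859 3.165 2.836
vertex 3.238 3.216 3.336
endloop
endfacet
facet normal -0.033 0.566 0.824
outer loop
vertex 4.262 3.752 3.915
vertex 3.487 3.579 4.003
vertex 4.041 3.115 4.344
endloop
endfacet
facet normal -0.948 0.088 0.306
outer loop
vertex 3.487 3.579 4.003
vertex 3.238 3.216 3.336
vertex 3.408 2.783 3.986
endloop
endfacet
facet normal -0.616 -0.282 -0.736
outer loop
vertex 3.238 3.216 3.336
vertex 3.859 3.165 2.836
vertex 3.638 2.528 3.265
endloop
endfacet
facet normal 0.505 -0.032 -0.863
outer loop
vertex 3.859 3.165 2.836
vertex 4.492 3.497 3.194
vertex 4.413 2.701 3.177
endloop
endfacet
facet normal 0.865 0.492 0.102
outer loop
vertex 4.492 3.497 3.194
vertex 4.262 3.752 3.915
vertex 4.662 3.064 3.844
endloop
endfacet
facet normal -0.146 -0.583 0.799
outer loop
vertex 4.135 2.466 3.888
vertex 4.041 3.115 4.344
vertex 3.408 2.783 3.986
endloop
endfacet
facet normal -0.368 -0.907 0.203
outer loop
vertex 4.135 2.466 3.888
vertex 3.408 2.783 3.986
vertex 3.638 2.528 3.265
endloop
endfacet
facet normal 0.185 -0.952 -0.242
outer loop
vertex 4.135 2.466 3.888
vertex 3.638 2.528 3.265
vertex 4.413 2.701 3.177
endloop
endfacet
facet normal 0.751 -0.656 0.077
outer loop
vertex 4.135 2.466 3.888
vertex 4.413 2.701 3.177
vertex 4.662 3.064 3.844
endloop
endfacet
facet normal 0.545 -0.428 0.721
outer loop
vertex 4.135 2.466 3.888
vertex 4.662 3.064 3.844
vertex 4.041 3.115 4.344
endloop
endfacet
facet normal -0.505 0.032 0.863
outer loop
vertex 3.408 2.783 3.986
vertex 4.041 3.115 4.344
vertex 3.487 3.579 4.003
endloop
endfacet
facet normal -0.865 -0.492 -0.102
outer loop
vertex 3.638 2.528 3.265
vertex 3.408 2.783 3.986
vertex 3.238 3.216 3.336
endloop
endfacet
facet normal 0.033 -0.566 -0.824
outer loop
vertex 4.413 2.701 3.177
vertex 3.638 2.528 3.265
vertex 3.859 3.165 2.836
endloop
endfacet
facet normal 0.948 -0.088 -0.306
outer loop
vertex 4.662 3.064 3.844
vertex 4.413 2.701 3.177
vertex 4.492 3.497 3.194
endloop
endfacet
facet normal 0.616 0.282 0.736
outer loop
vertex 4.041 3.115 4.344
vertex 4.662 3.064 3.844
vertex 4.262 3.752 3.915
endloop
endfacet

endsolid


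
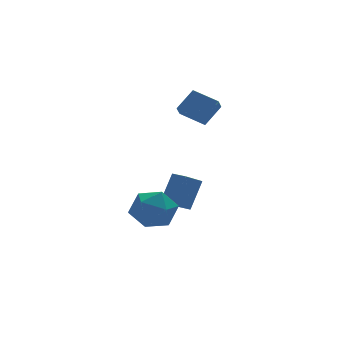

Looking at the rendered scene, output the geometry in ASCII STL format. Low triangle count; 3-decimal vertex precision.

solid 
facet normal -0.847 -0.218 0.485
outer loop
vertex -0.278 3.075 -1.945
vertex -0.58 4.001 -2.055
vertex -1.06 2.636 -3.506
endloop
endfacet
facet normal 0.308 -0.945 0.111
outer loop
vertex -0.12 2.879 -4.045
vertex -0.278 3.075 -1.945
vertex -1.06 2.636 -3.506
endloop
endfacet
facet normal -0.847 -0.218 0.485
outer loop
vertex -1.06 2.636 -3.506
vertex -0.58 4.001 -2.055
vertex -1.362 3.562 -3.616
endloop
endfacet
facet normal -0.434 -0.245 -0.867
outer loop
vertex -1.362 3.562 -3.616
vertex -0.12 2.879 -4.045
vertex -1.06 2.636 -3.506
endloop
endfacet
facet normal 0.434 0.245 0.867
outer loop
vertex -0.278 3.075 -1.945
vertex 0.36 4.244 -2.594
vertex -0.58 4.001 -2.055
endloop
endfacet
facet normal 0.308 -0.945 0.111
outer loop
vertex 0.662 3.318 -2.484
vertex -0.278 3.075 -1.945
vertex -0.12 2.879 -4.045
endloop
endfacet
facet normal 0.434 0.245 0.867
outer loop
vertex 0.662 3.318 -2.484
vertex 0.36 4.244 -2.594
vertex -0.278 3.075 -1.945
endloop
endfacet
facet normal -0.308 0.945 -0.111
outer loop
vertex -0.58 4.001 -2.055
vertex 0.36 4.244 -2.594
vertex -1.362 3.562 -3.616
endloop
endfacet
facet normal -0.434 -0.245 -0.867
outer loop
vertex -0.422 3.805 -4.155
vertex -0.12 2.879 -4.045
vertex -1.362 3.562 -3.616
endloop
endfacet
facet normal -0.308 0.945 -0.111
outer loop
vertex -1.362 3.562 -3.616
vertex 0.36 4.244 -2.594
vertex -0.422 3.805 -4.155
endloop
endfacet
facet normal 0.847 0.218 -0.485
outer loop
vertex -0.422 3.805 -4.155
vertex 0.662 3.318 -2.484
vertex -0.12 2.879 -4.045
endloop
endfacet
facet normal 0.847 0.218 -0.485
outer loop
vertex 0.36 4.244 -2.594
vertex 0.662 3.318 -2.484
vertex -0.422 3.805 -4.155
endloop
endfacet
facet normal -0.584 0.736 0.343
outer loop
vertex 0.212 3.4 3.392
vertex 0.587 3.956 2.838
vertex -0.723 3.095 2.452
endloop
endfacet
facet normal -0.431 -0.640 0.636
outer loop
vertex 0.113 2.044 1.962
vertex 0.212 3.4 3.392
vertex -0.723 3.095 2.452
endloop
endfacet
facet normal -0.584 0.735 0.344
outer loop
vertex -0.723 3.095 2.452
vertex 0.587 3.956 2.838
vertex -0.348 3.652 1.898
endloop
endfacet
facet normal -0.687 -0.225 -0.691
outer loop
vertex -0.348 3.652 1.898
vertex 0.113 2.044 1.962
vertex -0.723 3.095 2.452
endloop
endfacet
facet normal 0.687 0.225 0.691
outer loop
vertex 0.212 3.4 3.392
vertex 1.423 2.905 2.348
vertex 0.587 3.956 2.838
endloop
endfacet
facet normal -0.432 -0.639 0.636
outer loop
vertex 1.048 2.348 2.902
vertex 0.212 3.4 3.392
vertex 0.113 2.044 1.962
endloop
endfacet
facet normal 0.687 0.224 0.691
outer loop
vertex 1.048 2.348 2.902
vertex 1.423 2.905 2.348
vertex 0.212 3.4 3.392
endloop
endfacet
facet normal 0.431 0.640 -0.636
outer loop
vertex 0.587 3.956 2.838
vertex 1.423 2.905 2.348
vertex -0.348 3.652 1.898
endloop
endfacet
facet normal -0.687 -0.225 -0.691
outer loop
vertex 0.488 2.6 1.408
vertex 0.113 2.044 1.962
vertex -0.348 3.652 1.898
endloop
endfacet
facet normal 0.431 0.639 -0.637
outer loop
vertex -0.348 3.652 1.898
vertex 1.423 2.905 2.348
vertex 0.488 2.6 1.408
endloop
endfacet
facet normal 0.584 -0.736 -0.343
outer loop
vertex 0.488 2.6 1.408
vertex 1.048 2.348 2.902
vertex 0.113 2.044 1.962
endloop
endfacet
facet normal 0.585 -0.735 -0.343
outer loop
vertex 1.423 2.905 2.348
vertex 1.048 2.348 2.902
vertex 0.488 2.6 1.408
endloop
endfacet
facet normal -0.635 0.766 0.101
outer loop
vertex -3.792 -0.272 -2.204
vertex -4.672 -1.028 -2.003
vertex -4.032 -0.616 -1.104
endloop
endfacet
facet normal 0.023 0.953 0.303
outer loop
vertex -3.792 -0.272 -2.204
vertex -4.032 -0.616 -1.104
vertex -2.914 -0.529 -1.463
endloop
endfacet
facet normal 0.461 0.851 -0.251
outer loop
vertex -3.792 -0.272 -2.204
vertex -2.914 -0.529 -1.463
vertex -2.862 -0.887 -2.583
endloop
endfacet
facet normal 0.073 0.601 -0.796
outer loop
vertex -3.792 -0.272 -2.204
vertex -2.862 -0.887 -2.583
vertex -3.949 -1.196 -2.917
endloop
endfacet
facet normal -0.604 0.549 -0.578
outer loop
vertex -3.792 -0.272 -2.204
vertex -3.949 -1.196 -2.917
vertex -4.672 -1.028 -2.003
endloop
endfacet
facet normal 0.226 0.514 0.828
outer loop
vertex -2.914 -0.529 -1.463
vertex -4.032 -0.616 -1.104
vertex -3.251 -1.444 -0.803
endloop
endfacet
facet normal -0.839 0.211 0.501
outer loop
vertex -4.032 -0.616 -1.104
vertex -4.672 -1.028 -2.003
vertex -4.338 -1.753 -1.137
endloop
endfacet
facet normal -0.789 -0.141 -0.598
outer loop
vertex -4.672 -1.028 -2.003
vertex -3.949 -1.196 -2.917
vertex -4.286 -2.111 -2.257
endloop
endfacet
facet normal 0.308 -0.055 -0.950
outer loop
vertex -3.949 -1.196 -2.917
vertex -2.862 -0.887 -2.583
vertex -3.168 -2.024 -2.616
endloop
endfacet
facet normal 0.935 0.349 -0.068
outer loop
vertex -2.862 -0.887 -2.583
vertex -2.914 -0.529 -1.463
vertex -2.528 -1.612 -1.717
endloop
endfacet
facet normal -0.073 -0.601 0.796
outer loop
vertex -3.408 -2.368 -1.516
vertex -3.251 -1.444 -0.803
vertex -4.338 -1.753 -1.137
endloop
endfacet
facet normal -0.461 -0.851 0.251
outer loop
vertex -3.408 -2.368 -1.516
vertex -4.338 -1.753 -1.137
vertex -4.286 -2.111 -2.257
endloop
endfacet
facet normal -0.023 -0.953 -0.303
outer loop
vertex -3.408 -2.368 -1.516
vertex -4.286 -2.111 -2.257
vertex -3.168 -2.024 -2.616
endloop
endfacet
facet normal 0.635 -0.766 -0.101
outer loop
vertex -3.408 -2.368 -1.516
vertex -3.168 -2.024 -2.616
vertex -2.528 -1.612 -1.717
endloop
endfacet
facet normal 0.604 -0.549 0.578
outer loop
vertex -3.408 -2.368 -1.516
vertex -2.528 -1.612 -1.717
vertex -3.251 -1.444 -0.803
endloop
endfacet
facet normal -0.308 0.055 0.950
outer loop
vertex -4.338 -1.753 -1.137
vertex -3.251 -1.444 -0.803
vertex -4.032 -0.616 -1.104
endloop
endfacet
facet normal -0.935 -0.349 0.068
outer loop
vertex -4.286 -2.111 -2.257
vertex -4.338 -1.753 -1.137
vertex -4.672 -1.028 -2.003
endloop
endfacet
facet normal -0.226 -0.514 -0.828
outer loop
vertex -3.168 -2.024 -2.616
vertex -4.286 -2.111 -2.257
vertex -3.949 -1.196 -2.917
endloop
endfacet
facet normal 0.839 -0.211 -0.501
outer loop
vertex -2.528 -1.612 -1.717
vertex -3.168 -2.024 -2.616
vertex -2.862 -0.887 -2.583
endloop
endfacet
facet normal 0.789 0.141 0.598
outer loop
vertex -3.251 -1.444 -0.803
vertex -2.528 -1.612 -1.717
vertex -2.914 -0.529 -1.463
endloop
endfacet

endsolid


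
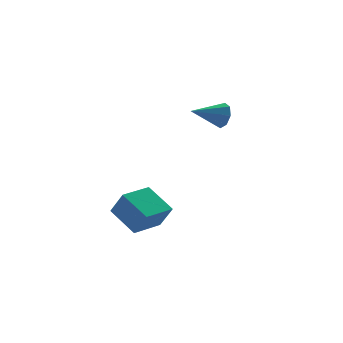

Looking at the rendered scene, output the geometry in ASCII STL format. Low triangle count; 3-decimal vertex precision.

solid 
facet normal -0.903 -0.426 0.045
outer loop
vertex -4.028 -3.97 -1.551
vertex -4.474 -3.185 -3.062
vertex -3.274 -5.686 -2.664
endloop
endfacet
facet normal 0.253 -0.446 0.859
outer loop
vertex -1.386 -4.795 -2.758
vertex -4.028 -3.97 -1.551
vertex -3.274 -5.686 -2.664
endloop
endfacet
facet normal -0.903 -0.426 0.045
outer loop
vertex -3.274 -5.686 -2.664
vertex -4.474 -3.185 -3.062
vertex -3.72 -4.901 -4.175
endloop
endfacet
facet normal 0.346 -0.787 -0.511
outer loop
vertex -3.72 -4.901 -4.175
vertex -1.386 -4.795 -2.758
vertex -3.274 -5.686 -2.664
endloop
endfacet
facet normal -0.346 0.787 0.511
outer loop
vertex -4.028 -3.97 -1.551
vertex -2.586 -2.294 -3.156
vertex -4.474 -3.185 -3.062
endloop
endfacet
facet normal 0.253 -0.446 0.859
outer loop
vertex -2.14 -3.079 -1.645
vertex -4.028 -3.97 -1.551
vertex -1.386 -4.795 -2.758
endloop
endfacet
facet normal -0.346 0.787 0.511
outer loop
vertex -2.14 -3.079 -1.645
vertex -2.586 -2.294 -3.156
vertex -4.028 -3.97 -1.551
endloop
endfacet
facet normal -0.253 0.446 -0.859
outer loop
vertex -4.474 -3.185 -3.062
vertex -2.586 -2.294 -3.156
vertex -3.72 -4.901 -4.175
endloop
endfacet
facet normal 0.346 -0.787 -0.511
outer loop
vertex -1.832 -4.01 -4.269
vertex -1.386 -4.795 -2.758
vertex -3.72 -4.901 -4.175
endloop
endfacet
facet normal -0.253 0.446 -0.859
outer loop
vertex -3.72 -4.901 -4.175
vertex -2.586 -2.294 -3.156
vertex -1.832 -4.01 -4.269
endloop
endfacet
facet normal 0.903 0.426 -0.045
outer loop
vertex -1.832 -4.01 -4.269
vertex -2.14 -3.079 -1.645
vertex -1.386 -4.795 -2.758
endloop
endfacet
facet normal 0.903 0.426 -0.045
outer loop
vertex -2.586 -2.294 -3.156
vertex -2.14 -3.079 -1.645
vertex -1.832 -4.01 -4.269
endloop
endfacet
facet normal 0.951 0.005 -0.310
outer loop
vertex 5.179 2.354 1.629
vertex 4.901 2.785 0.782
vertex 5.189 3.111 1.671
endloop
endfacet
facet normal -0.082 -0.054 0.995
outer loop
vertex 5.179 2.354 1.629
vertex 5.189 3.111 1.671
vertex 2.819 2.775 1.458
endloop
endfacet
facet normal 0.951 0.004 -0.310
outer loop
vertex 5.189 3.111 1.671
vertex 4.901 2.785 0.782
vertex 5.031 3.676 1.193
endloop
endfacet
facet normal -0.156 0.612 0.775
outer loop
vertex 5.189 3.111 1.671
vertex 5.031 3.676 1.193
vertex 2.819 2.775 1.458
endloop
endfacet
facet normal 0.951 0.004 -0.309
outer loop
vertex 5.031 3.676 1.193
vertex 4.901 2.785 0.782
vertex 4.797 3.72 0.473
endloop
endfacet
facet normal -0.354 0.919 0.171
outer loop
vertex 5.031 3.676 1.193
vertex 4.797 3.72 0.473
vertex 2.819 2.775 1.458
endloop
endfacet
facet normal 0.951 0.004 -0.309
outer loop
vertex 4.797 3.72 0.473
vertex 4.901 2.785 0.782
vertex 4.624 3.216 -0.065
endloop
endfacet
facet normal -0.559 0.687 -0.464
outer loop
vertex 4.797 3.72 0.473
vertex 4.624 3.216 -0.065
vertex 2.819 2.775 1.458
endloop
endfacet
facet normal 0.951 0.005 -0.309
outer loop
vertex 4.624 3.216 -0.065
vertex 4.901 2.785 0.782
vertex 4.614 2.459 -0.108
endloop
endfacet
facet normal -0.651 0.052 -0.757
outer loop
vertex 4.624 3.216 -0.065
vertex 4.614 2.459 -0.108
vertex 2.819 2.775 1.458
endloop
endfacet
facet normal 0.951 0.005 -0.308
outer loop
vertex 4.614 2.459 -0.108
vertex 4.901 2.785 0.782
vertex 4.772 1.894 0.371
endloop
endfacet
facet normal -0.577 -0.616 -0.537
outer loop
vertex 4.614 2.459 -0.108
vertex 4.772 1.894 0.371
vertex 2.819 2.775 1.458
endloop
endfacet
facet normal 0.951 0.005 -0.309
outer loop
vertex 4.772 1.894 0.371
vertex 4.901 2.785 0.782
vertex 5.006 1.85 1.09
endloop
endfacet
facet normal -0.379 -0.923 0.067
outer loop
vertex 4.772 1.894 0.371
vertex 5.006 1.85 1.09
vertex 2.819 2.775 1.458
endloop
endfacet
facet normal 0.951 0.005 -0.310
outer loop
vertex 5.006 1.85 1.09
vertex 4.901 2.785 0.782
vertex 5.179 2.354 1.629
endloop
endfacet
facet normal -0.174 -0.691 0.702
outer loop
vertex 5.006 1.85 1.09
vertex 5.179 2.354 1.629
vertex 2.819 2.775 1.458
endloop
endfacet

endsolid


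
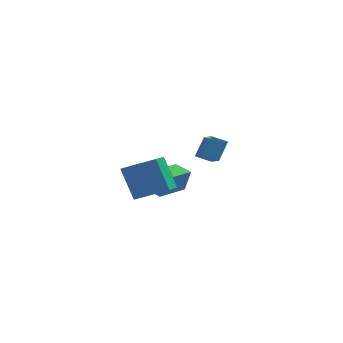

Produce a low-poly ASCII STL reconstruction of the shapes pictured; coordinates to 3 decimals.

solid 
facet normal -0.353 -0.537 -0.766
outer loop
vertex 2.098 1.607 1.926
vertex 1.245 1.573 2.343
vertex 1.738 2.762 1.283
endloop
endfacet
facet normal 0.898 0.035 -0.439
outer loop
vertex 2.215 3.487 2.317
vertex 2.098 1.607 1.926
vertex 1.738 2.762 1.283
endloop
endfacet
facet normal -0.353 -0.537 -0.766
outer loop
vertex 1.738 2.762 1.283
vertex 1.245 1.573 2.343
vertex 0.885 2.728 1.7
endloop
endfacet
facet normal -0.263 0.843 -0.470
outer loop
vertex 0.885 2.728 1.7
vertex 2.215 3.487 2.317
vertex 1.738 2.762 1.283
endloop
endfacet
facet normal 0.263 -0.843 0.470
outer loop
vertex 2.098 1.607 1.926
vertex 1.722 2.298 3.377
vertex 1.245 1.573 2.343
endloop
endfacet
facet normal 0.898 0.035 -0.439
outer loop
vertex 2.575 2.332 2.96
vertex 2.098 1.607 1.926
vertex 2.215 3.487 2.317
endloop
endfacet
facet normal 0.263 -0.843 0.470
outer loop
vertex 2.575 2.332 2.96
vertex 1.722 2.298 3.377
vertex 2.098 1.607 1.926
endloop
endfacet
facet normal -0.898 -0.035 0.439
outer loop
vertex 1.245 1.573 2.343
vertex 1.722 2.298 3.377
vertex 0.885 2.728 1.7
endloop
endfacet
facet normal -0.263 0.843 -0.470
outer loop
vertex 1.362 3.453 2.734
vertex 2.215 3.487 2.317
vertex 0.885 2.728 1.7
endloop
endfacet
facet normal -0.898 -0.035 0.439
outer loop
vertex 0.885 2.728 1.7
vertex 1.722 2.298 3.377
vertex 1.362 3.453 2.734
endloop
endfacet
facet normal 0.353 0.537 0.766
outer loop
vertex 1.362 3.453 2.734
vertex 2.575 2.332 2.96
vertex 2.215 3.487 2.317
endloop
endfacet
facet normal 0.353 0.537 0.766
outer loop
vertex 1.722 2.298 3.377
vertex 2.575 2.332 2.96
vertex 1.362 3.453 2.734
endloop
endfacet
facet normal -0.635 -0.761 0.131
outer loop
vertex -0.586 -1.03 1.949
vertex -1.356 -0.35 2.168
vertex -0.908 -0.982 0.67
endloop
endfacet
facet normal 0.733 -0.647 -0.209
outer loop
vertex 0.336 0.51 0.412
vertex -0.586 -1.03 1.949
vertex -0.908 -0.982 0.67
endloop
endfacet
facet normal -0.634 -0.762 0.132
outer loop
vertex -0.908 -0.982 0.67
vertex -1.356 -0.35 2.168
vertex -1.678 -0.303 0.889
endloop
endfacet
facet normal -0.244 0.036 -0.969
outer loop
vertex -1.678 -0.303 0.889
vertex 0.336 0.51 0.412
vertex -0.908 -0.982 0.67
endloop
endfacet
facet normal 0.244 -0.036 0.969
outer loop
vertex -0.586 -1.03 1.949
vertex -0.112 1.142 1.91
vertex -1.356 -0.35 2.168
endloop
endfacet
facet normal 0.733 -0.647 -0.208
outer loop
vertex 0.658 0.463 1.691
vertex -0.586 -1.03 1.949
vertex 0.336 0.51 0.412
endloop
endfacet
facet normal 0.244 -0.036 0.969
outer loop
vertex 0.658 0.463 1.691
vertex -0.112 1.142 1.91
vertex -0.586 -1.03 1.949
endloop
endfacet
facet normal -0.733 0.647 0.208
outer loop
vertex -1.356 -0.35 2.168
vertex -0.112 1.142 1.91
vertex -1.678 -0.303 0.889
endloop
endfacet
facet normal -0.244 0.036 -0.969
outer loop
vertex -0.434 1.19 0.631
vertex 0.336 0.51 0.412
vertex -1.678 -0.303 0.889
endloop
endfacet
facet normal -0.733 0.647 0.209
outer loop
vertex -1.678 -0.303 0.889
vertex -0.112 1.142 1.91
vertex -0.434 1.19 0.631
endloop
endfacet
facet normal 0.635 0.761 -0.132
outer loop
vertex -0.434 1.19 0.631
vertex 0.658 0.463 1.691
vertex 0.336 0.51 0.412
endloop
endfacet
facet normal 0.634 0.762 -0.131
outer loop
vertex -0.112 1.142 1.91
vertex 0.658 0.463 1.691
vertex -0.434 1.19 0.631
endloop
endfacet
facet normal -0.331 0.419 0.846
outer loop
vertex -1.073 -4.08 4.911
vertex -0.7 -2.893 4.469
vertex -2.775 -3.838 4.125
endloop
endfacet
facet normal -0.282 -0.899 0.335
outer loop
vertex -2.12 -4.667 2.451
vertex -1.073 -4.08 4.911
vertex -2.775 -3.838 4.125
endloop
endfacet
facet normal -0.331 0.418 0.846
outer loop
vertex -2.775 -3.838 4.125
vertex -0.7 -2.893 4.469
vertex -2.402 -2.651 3.684
endloop
endfacet
facet normal -0.900 0.128 -0.416
outer loop
vertex -2.402 -2.651 3.684
vertex -2.12 -4.667 2.451
vertex -2.775 -3.838 4.125
endloop
endfacet
facet normal 0.900 -0.128 0.416
outer loop
vertex -1.073 -4.08 4.911
vertex -0.045 -3.722 2.795
vertex -0.7 -2.893 4.469
endloop
endfacet
facet normal -0.282 -0.899 0.335
outer loop
vertex -0.418 -4.909 3.236
vertex -1.073 -4.08 4.911
vertex -2.12 -4.667 2.451
endloop
endfacet
facet normal 0.900 -0.128 0.416
outer loop
vertex -0.418 -4.909 3.236
vertex -0.045 -3.722 2.795
vertex -1.073 -4.08 4.911
endloop
endfacet
facet normal 0.282 0.899 -0.335
outer loop
vertex -0.7 -2.893 4.469
vertex -0.045 -3.722 2.795
vertex -2.402 -2.651 3.684
endloop
endfacet
facet normal -0.900 0.128 -0.416
outer loop
vertex -1.747 -3.48 2.009
vertex -2.12 -4.667 2.451
vertex -2.402 -2.651 3.684
endloop
endfacet
facet normal 0.282 0.899 -0.335
outer loop
vertex -2.402 -2.651 3.684
vertex -0.045 -3.722 2.795
vertex -1.747 -3.48 2.009
endloop
endfacet
facet normal 0.331 -0.419 -0.846
outer loop
vertex -1.747 -3.48 2.009
vertex -0.418 -4.909 3.236
vertex -2.12 -4.667 2.451
endloop
endfacet
facet normal 0.331 -0.418 -0.846
outer loop
vertex -0.045 -3.722 2.795
vertex -0.418 -4.909 3.236
vertex -1.747 -3.48 2.009
endloop
endfacet

endsolid


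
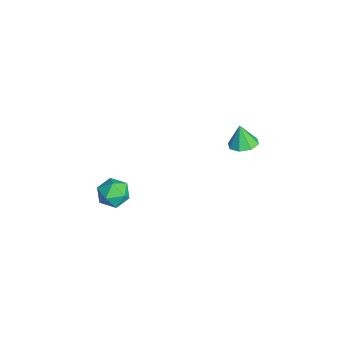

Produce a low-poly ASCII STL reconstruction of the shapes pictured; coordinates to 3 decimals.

solid 
facet normal -0.991 0.000 -0.136
outer loop
vertex 0.884 -2.049 -3.963
vertex 0.887 -2.859 -3.986
vertex 0.79 -2.474 -3.28
endloop
endfacet
facet normal -0.787 0.567 0.244
outer loop
vertex 0.884 -2.049 -3.963
vertex 0.79 -2.474 -3.28
vertex 1.262 -1.816 -3.287
endloop
endfacet
facet normal -0.318 0.937 -0.145
outer loop
vertex 0.884 -2.049 -3.963
vertex 1.262 -1.816 -3.287
vertex 1.651 -1.794 -3.997
endloop
endfacet
facet normal -0.233 0.597 -0.767
outer loop
vertex 0.884 -2.049 -3.963
vertex 1.651 -1.794 -3.997
vertex 1.42 -2.439 -4.429
endloop
endfacet
facet normal -0.648 0.019 -0.761
outer loop
vertex 0.884 -2.049 -3.963
vertex 1.42 -2.439 -4.429
vertex 0.887 -2.859 -3.986
endloop
endfacet
facet normal -0.451 0.332 0.829
outer loop
vertex 1.262 -1.816 -3.287
vertex 0.79 -2.474 -3.28
vertex 1.5 -2.481 -2.891
endloop
endfacet
facet normal -0.781 -0.588 0.213
outer loop
vertex 0.79 -2.474 -3.28
vertex 0.887 -2.859 -3.986
vertex 1.269 -3.126 -3.323
endloop
endfacet
facet normal -0.226 -0.557 -0.799
outer loop
vertex 0.887 -2.859 -3.986
vertex 1.42 -2.439 -4.429
vertex 1.658 -3.104 -4.033
endloop
endfacet
facet normal 0.447 0.382 -0.809
outer loop
vertex 1.42 -2.439 -4.429
vertex 1.651 -1.794 -3.997
vertex 2.13 -2.446 -4.04
endloop
endfacet
facet normal 0.308 0.931 0.197
outer loop
vertex 1.651 -1.794 -3.997
vertex 1.262 -1.816 -3.287
vertex 2.033 -2.061 -3.334
endloop
endfacet
facet normal 0.233 -0.597 0.767
outer loop
vertex 2.036 -2.871 -3.357
vertex 1.5 -2.481 -2.891
vertex 1.269 -3.126 -3.323
endloop
endfacet
facet normal 0.318 -0.937 0.145
outer loop
vertex 2.036 -2.871 -3.357
vertex 1.269 -3.126 -3.323
vertex 1.658 -3.104 -4.033
endloop
endfacet
facet normal 0.787 -0.567 -0.244
outer loop
vertex 2.036 -2.871 -3.357
vertex 1.658 -3.104 -4.033
vertex 2.13 -2.446 -4.04
endloop
endfacet
facet normal 0.991 -0.000 0.136
outer loop
vertex 2.036 -2.871 -3.357
vertex 2.13 -2.446 -4.04
vertex 2.033 -2.061 -3.334
endloop
endfacet
facet normal 0.648 -0.019 0.761
outer loop
vertex 2.036 -2.871 -3.357
vertex 2.033 -2.061 -3.334
vertex 1.5 -2.481 -2.891
endloop
endfacet
facet normal -0.447 -0.382 0.809
outer loop
vertex 1.269 -3.126 -3.323
vertex 1.5 -2.481 -2.891
vertex 0.79 -2.474 -3.28
endloop
endfacet
facet normal -0.308 -0.931 -0.197
outer loop
vertex 1.658 -3.104 -4.033
vertex 1.269 -3.126 -3.323
vertex 0.887 -2.859 -3.986
endloop
endfacet
facet normal 0.451 -0.332 -0.829
outer loop
vertex 2.13 -2.446 -4.04
vertex 1.658 -3.104 -4.033
vertex 1.42 -2.439 -4.429
endloop
endfacet
facet normal 0.781 0.588 -0.213
outer loop
vertex 2.033 -2.061 -3.334
vertex 2.13 -2.446 -4.04
vertex 1.651 -1.794 -3.997
endloop
endfacet
facet normal 0.226 0.557 0.799
outer loop
vertex 1.5 -2.481 -2.891
vertex 2.033 -2.061 -3.334
vertex 1.262 -1.816 -3.287
endloop
endfacet
facet normal 0.269 0.110 -0.957
outer loop
vertex 4.592 2.821 1.834
vertex 3.991 2.627 1.643
vertex 4.27 3.207 1.788
endloop
endfacet
facet normal 0.486 0.491 0.723
outer loop
vertex 4.592 2.821 1.834
vertex 4.27 3.207 1.788
vertex 3.709 2.513 2.637
endloop
endfacet
facet normal 0.270 0.109 -0.957
outer loop
vertex 4.27 3.207 1.788
vertex 3.991 2.627 1.643
vertex 3.784 3.254 1.656
endloop
endfacet
facet normal -0.085 0.798 0.596
outer loop
vertex 4.27 3.207 1.788
vertex 3.784 3.254 1.656
vertex 3.709 2.513 2.637
endloop
endfacet
facet normal 0.271 0.109 -0.956
outer loop
vertex 3.784 3.254 1.656
vertex 3.991 2.627 1.643
vertex 3.42 2.933 1.516
endloop
endfacet
facet normal -0.688 0.604 0.403
outer loop
vertex 3.784 3.254 1.656
vertex 3.42 2.933 1.516
vertex 3.709 2.513 2.637
endloop
endfacet
facet normal 0.271 0.108 -0.957
outer loop
vertex 3.42 2.933 1.516
vertex 3.991 2.627 1.643
vertex 3.39 2.433 1.451
endloop
endfacet
facet normal -0.966 0.024 0.258
outer loop
vertex 3.42 2.933 1.516
vertex 3.39 2.433 1.451
vertex 3.709 2.513 2.637
endloop
endfacet
facet normal 0.271 0.109 -0.957
outer loop
vertex 3.39 2.433 1.451
vertex 3.991 2.627 1.643
vertex 3.711 2.047 1.498
endloop
endfacet
facet normal -0.760 -0.602 0.245
outer loop
vertex 3.39 2.433 1.451
vertex 3.711 2.047 1.498
vertex 3.709 2.513 2.637
endloop
endfacet
facet normal 0.269 0.110 -0.957
outer loop
vertex 3.711 2.047 1.498
vertex 3.991 2.627 1.643
vertex 4.197 2.0 1.629
endloop
endfacet
facet normal -0.188 -0.909 0.372
outer loop
vertex 3.711 2.047 1.498
vertex 4.197 2.0 1.629
vertex 3.709 2.513 2.637
endloop
endfacet
facet normal 0.271 0.110 -0.956
outer loop
vertex 4.197 2.0 1.629
vertex 3.991 2.627 1.643
vertex 4.561 2.321 1.769
endloop
endfacet
facet normal 0.413 -0.715 0.564
outer loop
vertex 4.197 2.0 1.629
vertex 4.561 2.321 1.769
vertex 3.709 2.513 2.637
endloop
endfacet
facet normal 0.269 0.108 -0.957
outer loop
vertex 4.561 2.321 1.769
vertex 3.991 2.627 1.643
vertex 4.592 2.821 1.834
endloop
endfacet
facet normal 0.692 -0.135 0.709
outer loop
vertex 4.561 2.321 1.769
vertex 4.592 2.821 1.834
vertex 3.709 2.513 2.637
endloop
endfacet

endsolid


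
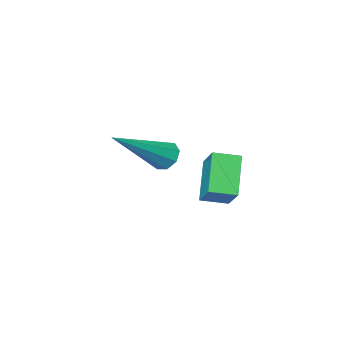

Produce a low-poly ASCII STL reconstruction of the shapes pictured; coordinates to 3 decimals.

solid 
facet normal -0.432 -0.510 0.744
outer loop
vertex -3.33 -0.923 -2.213
vertex -4.115 -0.523 -2.395
vertex -3.6 -1.792 -2.965
endloop
endfacet
facet normal 0.872 -0.446 0.202
outer loop
vertex -2.925 -0.997 -4.125
vertex -3.33 -0.923 -2.213
vertex -3.6 -1.792 -2.965
endloop
endfacet
facet normal -0.432 -0.510 0.744
outer loop
vertex -3.6 -1.792 -2.965
vertex -4.115 -0.523 -2.395
vertex -4.385 -1.391 -3.146
endloop
endfacet
facet normal -0.229 -0.736 -0.637
outer loop
vertex -4.385 -1.391 -3.146
vertex -2.925 -0.997 -4.125
vertex -3.6 -1.792 -2.965
endloop
endfacet
facet normal 0.228 0.736 0.637
outer loop
vertex -3.33 -0.923 -2.213
vertex -3.44 0.272 -3.555
vertex -4.115 -0.523 -2.395
endloop
endfacet
facet normal 0.872 -0.446 0.202
outer loop
vertex -2.655 -0.129 -3.374
vertex -3.33 -0.923 -2.213
vertex -2.925 -0.997 -4.125
endloop
endfacet
facet normal 0.229 0.736 0.637
outer loop
vertex -2.655 -0.129 -3.374
vertex -3.44 0.272 -3.555
vertex -3.33 -0.923 -2.213
endloop
endfacet
facet normal -0.872 0.446 -0.202
outer loop
vertex -4.115 -0.523 -2.395
vertex -3.44 0.272 -3.555
vertex -4.385 -1.391 -3.146
endloop
endfacet
facet normal -0.228 -0.737 -0.636
outer loop
vertex -3.71 -0.597 -4.307
vertex -2.925 -0.997 -4.125
vertex -4.385 -1.391 -3.146
endloop
endfacet
facet normal -0.872 0.446 -0.202
outer loop
vertex -4.385 -1.391 -3.146
vertex -3.44 0.272 -3.555
vertex -3.71 -0.597 -4.307
endloop
endfacet
facet normal 0.432 0.509 -0.744
outer loop
vertex -3.71 -0.597 -4.307
vertex -2.655 -0.129 -3.374
vertex -2.925 -0.997 -4.125
endloop
endfacet
facet normal 0.432 0.510 -0.744
outer loop
vertex -3.44 0.272 -3.555
vertex -2.655 -0.129 -3.374
vertex -3.71 -0.597 -4.307
endloop
endfacet
facet normal -0.843 -0.028 -0.537
outer loop
vertex -1.073 -0.395 -2.173
vertex -1.363 -0.38 -1.718
vertex -1.161 -0.009 -2.055
endloop
endfacet
facet normal 0.669 0.353 -0.654
outer loop
vertex -1.073 -0.395 -2.173
vertex -1.161 -0.009 -2.055
vertex 0.483 -0.32 -0.542
endloop
endfacet
facet normal -0.844 -0.027 -0.536
outer loop
vertex -1.161 -0.009 -2.055
vertex -1.363 -0.38 -1.718
vertex -1.367 0.16 -1.739
endloop
endfacet
facet normal 0.381 0.895 -0.230
outer loop
vertex -1.161 -0.009 -2.055
vertex -1.367 0.16 -1.739
vertex 0.483 -0.32 -0.542
endloop
endfacet
facet normal -0.843 -0.027 -0.537
outer loop
vertex -1.367 0.16 -1.739
vertex -1.363 -0.38 -1.718
vertex -1.571 0.013 -1.411
endloop
endfacet
facet normal -0.020 0.917 0.399
outer loop
vertex -1.367 0.16 -1.739
vertex -1.571 0.013 -1.411
vertex 0.483 -0.32 -0.542
endloop
endfacet
facet normal -0.843 -0.026 -0.538
outer loop
vertex -1.571 0.013 -1.411
vertex -1.363 -0.38 -1.718
vertex -1.654 -0.365 -1.263
endloop
endfacet
facet normal -0.300 0.404 0.864
outer loop
vertex -1.571 0.013 -1.411
vertex -1.654 -0.365 -1.263
vertex 0.483 -0.32 -0.542
endloop
endfacet
facet normal -0.843 -0.026 -0.538
outer loop
vertex -1.654 -0.365 -1.263
vertex -1.363 -0.38 -1.718
vertex -1.566 -0.751 -1.382
endloop
endfacet
facet normal -0.294 -0.342 0.892
outer loop
vertex -1.654 -0.365 -1.263
vertex -1.566 -0.751 -1.382
vertex 0.483 -0.32 -0.542
endloop
endfacet
facet normal -0.842 -0.027 -0.539
outer loop
vertex -1.566 -0.751 -1.382
vertex -1.363 -0.38 -1.718
vertex -1.359 -0.919 -1.697
endloop
endfacet
facet normal -0.006 -0.884 0.468
outer loop
vertex -1.566 -0.751 -1.382
vertex -1.359 -0.919 -1.697
vertex 0.483 -0.32 -0.542
endloop
endfacet
facet normal -0.843 -0.027 -0.537
outer loop
vertex -1.359 -0.919 -1.697
vertex -1.363 -0.38 -1.718
vertex -1.155 -0.772 -2.025
endloop
endfacet
facet normal 0.395 -0.905 -0.160
outer loop
vertex -1.359 -0.919 -1.697
vertex -1.155 -0.772 -2.025
vertex 0.483 -0.32 -0.542
endloop
endfacet
facet normal -0.843 -0.027 -0.537
outer loop
vertex -1.155 -0.772 -2.025
vertex -1.363 -0.38 -1.718
vertex -1.073 -0.395 -2.173
endloop
endfacet
facet normal 0.675 -0.392 -0.625
outer loop
vertex -1.155 -0.772 -2.025
vertex -1.073 -0.395 -2.173
vertex 0.483 -0.32 -0.542
endloop
endfacet

endsolid


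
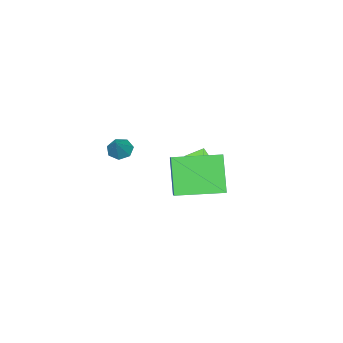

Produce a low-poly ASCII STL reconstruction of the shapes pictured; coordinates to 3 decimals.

solid 
facet normal -0.367 -0.360 0.858
outer loop
vertex 3.889 1.157 2.227
vertex 2.515 2.77 2.317
vertex 2.794 0.271 1.387
endloop
endfacet
facet normal 0.648 -0.760 -0.043
outer loop
vertex 3.505 0.97 -0.277
vertex 3.889 1.157 2.227
vertex 2.794 0.271 1.387
endloop
endfacet
facet normal -0.366 -0.360 0.858
outer loop
vertex 2.794 0.271 1.387
vertex 2.515 2.77 2.317
vertex 1.42 1.883 1.477
endloop
endfacet
facet normal -0.668 -0.540 -0.512
outer loop
vertex 1.42 1.883 1.477
vertex 3.505 0.97 -0.277
vertex 2.794 0.271 1.387
endloop
endfacet
facet normal 0.668 0.540 0.512
outer loop
vertex 3.889 1.157 2.227
vertex 3.226 3.469 0.653
vertex 2.515 2.77 2.317
endloop
endfacet
facet normal 0.648 -0.760 -0.043
outer loop
vertex 4.6 1.857 0.563
vertex 3.889 1.157 2.227
vertex 3.505 0.97 -0.277
endloop
endfacet
facet normal 0.667 0.540 0.512
outer loop
vertex 4.6 1.857 0.563
vertex 3.226 3.469 0.653
vertex 3.889 1.157 2.227
endloop
endfacet
facet normal -0.648 0.760 0.042
outer loop
vertex 2.515 2.77 2.317
vertex 3.226 3.469 0.653
vertex 1.42 1.883 1.477
endloop
endfacet
facet normal -0.668 -0.540 -0.512
outer loop
vertex 2.131 2.583 -0.187
vertex 3.505 0.97 -0.277
vertex 1.42 1.883 1.477
endloop
endfacet
facet normal -0.648 0.760 0.043
outer loop
vertex 1.42 1.883 1.477
vertex 3.226 3.469 0.653
vertex 2.131 2.583 -0.187
endloop
endfacet
facet normal 0.366 0.360 -0.858
outer loop
vertex 2.131 2.583 -0.187
vertex 4.6 1.857 0.563
vertex 3.505 0.97 -0.277
endloop
endfacet
facet normal 0.367 0.360 -0.858
outer loop
vertex 3.226 3.469 0.653
vertex 4.6 1.857 0.563
vertex 2.131 2.583 -0.187
endloop
endfacet
facet normal -0.562 -0.280 -0.778
outer loop
vertex -0.725 -0.382 -0.477
vertex -0.163 1.006 -1.383
vertex -0.016 -0.885 -0.808
endloop
endfacet
facet normal -0.321 -0.793 0.518
outer loop
vertex 0.743 -0.506 0.243
vertex -0.725 -0.382 -0.477
vertex -0.016 -0.885 -0.808
endloop
endfacet
facet normal -0.562 -0.280 -0.778
outer loop
vertex -0.016 -0.885 -0.808
vertex -0.163 1.006 -1.383
vertex 0.546 0.503 -1.714
endloop
endfacet
facet normal 0.762 -0.541 -0.356
outer loop
vertex 0.546 0.503 -1.714
vertex 0.743 -0.506 0.243
vertex -0.016 -0.885 -0.808
endloop
endfacet
facet normal -0.762 0.541 0.356
outer loop
vertex -0.725 -0.382 -0.477
vertex 0.596 1.385 -0.332
vertex -0.163 1.006 -1.383
endloop
endfacet
facet normal -0.321 -0.793 0.518
outer loop
vertex 0.034 -0.003 0.574
vertex -0.725 -0.382 -0.477
vertex 0.743 -0.506 0.243
endloop
endfacet
facet normal -0.762 0.541 0.356
outer loop
vertex 0.034 -0.003 0.574
vertex 0.596 1.385 -0.332
vertex -0.725 -0.382 -0.477
endloop
endfacet
facet normal 0.321 0.793 -0.518
outer loop
vertex -0.163 1.006 -1.383
vertex 0.596 1.385 -0.332
vertex 0.546 0.503 -1.714
endloop
endfacet
facet normal 0.762 -0.541 -0.356
outer loop
vertex 1.305 0.882 -0.663
vertex 0.743 -0.506 0.243
vertex 0.546 0.503 -1.714
endloop
endfacet
facet normal 0.321 0.793 -0.518
outer loop
vertex 0.546 0.503 -1.714
vertex 0.596 1.385 -0.332
vertex 1.305 0.882 -0.663
endloop
endfacet
facet normal 0.562 0.280 0.778
outer loop
vertex 1.305 0.882 -0.663
vertex 0.034 -0.003 0.574
vertex 0.743 -0.506 0.243
endloop
endfacet
facet normal 0.562 0.280 0.778
outer loop
vertex 0.596 1.385 -0.332
vertex 0.034 -0.003 0.574
vertex 1.305 0.882 -0.663
endloop
endfacet
facet normal -0.626 -0.280 -0.728
outer loop
vertex 2.381 -2.789 -0.015
vertex 2.003 -3.01 0.395
vertex 2.023 -2.457 0.165
endloop
endfacet
facet normal 0.600 0.768 -0.224
outer loop
vertex 2.381 -2.789 -0.015
vertex 2.023 -2.457 0.165
vertex 2.717 -2.69 1.225
endloop
endfacet
facet normal -0.626 -0.280 -0.728
outer loop
vertex 2.023 -2.457 0.165
vertex 2.003 -3.01 0.395
vertex 1.65 -2.541 0.518
endloop
endfacet
facet normal -0.010 0.975 0.221
outer loop
vertex 2.023 -2.457 0.165
vertex 1.65 -2.541 0.518
vertex 2.717 -2.69 1.225
endloop
endfacet
facet normal -0.626 -0.281 -0.727
outer loop
vertex 1.65 -2.541 0.518
vertex 2.003 -3.01 0.395
vertex 1.543 -2.979 0.779
endloop
endfacet
facet normal -0.412 0.539 0.735
outer loop
vertex 1.65 -2.541 0.518
vertex 1.543 -2.979 0.779
vertex 2.717 -2.69 1.225
endloop
endfacet
facet normal -0.626 -0.282 -0.727
outer loop
vertex 1.543 -2.979 0.779
vertex 2.003 -3.01 0.395
vertex 1.783 -3.44 0.751
endloop
endfacet
facet normal -0.301 -0.213 0.930
outer loop
vertex 1.543 -2.979 0.779
vertex 1.783 -3.44 0.751
vertex 2.717 -2.69 1.225
endloop
endfacet
facet normal -0.626 -0.282 -0.727
outer loop
vertex 1.783 -3.44 0.751
vertex 2.003 -3.01 0.395
vertex 2.189 -3.578 0.455
endloop
endfacet
facet normal 0.238 -0.713 0.659
outer loop
vertex 1.783 -3.44 0.751
vertex 2.189 -3.578 0.455
vertex 2.717 -2.69 1.225
endloop
endfacet
facet normal -0.626 -0.282 -0.728
outer loop
vertex 2.189 -3.578 0.455
vertex 2.003 -3.01 0.395
vertex 2.455 -3.288 0.114
endloop
endfacet
facet normal 0.801 -0.586 0.126
outer loop
vertex 2.189 -3.578 0.455
vertex 2.455 -3.288 0.114
vertex 2.717 -2.69 1.225
endloop
endfacet
facet normal -0.625 -0.281 -0.728
outer loop
vertex 2.455 -3.288 0.114
vertex 2.003 -3.01 0.395
vertex 2.381 -2.789 -0.015
endloop
endfacet
facet normal 0.961 0.074 -0.266
outer loop
vertex 2.455 -3.288 0.114
vertex 2.381 -2.789 -0.015
vertex 2.717 -2.69 1.225
endloop
endfacet

endsolid
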